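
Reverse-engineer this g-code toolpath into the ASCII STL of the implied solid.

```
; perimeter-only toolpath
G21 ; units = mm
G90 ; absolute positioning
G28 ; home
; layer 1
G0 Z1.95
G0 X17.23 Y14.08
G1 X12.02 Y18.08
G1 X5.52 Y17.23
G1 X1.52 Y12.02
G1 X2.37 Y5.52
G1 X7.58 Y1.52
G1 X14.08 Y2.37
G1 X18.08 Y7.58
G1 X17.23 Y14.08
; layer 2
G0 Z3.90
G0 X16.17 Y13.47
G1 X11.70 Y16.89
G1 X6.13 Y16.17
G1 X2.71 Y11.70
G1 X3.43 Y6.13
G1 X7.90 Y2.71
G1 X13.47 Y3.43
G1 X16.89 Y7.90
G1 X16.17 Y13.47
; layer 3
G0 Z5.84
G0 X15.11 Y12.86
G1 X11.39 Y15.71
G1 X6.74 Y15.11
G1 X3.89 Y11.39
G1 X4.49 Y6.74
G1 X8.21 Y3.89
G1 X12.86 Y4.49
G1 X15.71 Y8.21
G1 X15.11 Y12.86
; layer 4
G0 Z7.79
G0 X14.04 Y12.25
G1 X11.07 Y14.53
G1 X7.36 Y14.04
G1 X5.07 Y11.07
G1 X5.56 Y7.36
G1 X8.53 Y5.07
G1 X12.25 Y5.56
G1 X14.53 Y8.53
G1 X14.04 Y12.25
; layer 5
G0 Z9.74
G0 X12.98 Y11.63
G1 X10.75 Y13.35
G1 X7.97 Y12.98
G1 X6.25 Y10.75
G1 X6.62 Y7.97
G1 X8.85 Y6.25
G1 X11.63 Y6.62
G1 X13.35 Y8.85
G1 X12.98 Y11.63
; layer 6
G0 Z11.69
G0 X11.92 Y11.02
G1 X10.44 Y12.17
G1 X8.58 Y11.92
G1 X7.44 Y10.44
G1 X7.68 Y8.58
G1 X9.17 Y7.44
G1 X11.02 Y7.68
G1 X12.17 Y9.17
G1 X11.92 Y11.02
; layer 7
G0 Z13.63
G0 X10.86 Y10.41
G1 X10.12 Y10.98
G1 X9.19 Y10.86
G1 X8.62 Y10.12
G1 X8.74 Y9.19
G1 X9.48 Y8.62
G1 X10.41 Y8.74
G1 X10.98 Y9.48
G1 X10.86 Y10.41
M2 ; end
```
solid part
  facet normal 0.0000 0.0000 -1.0000
    outer loop
      vertex 4.91 18.29 0.00
      vertex 12.34 19.26 0.00
      vertex 18.29 14.69 0.00
    endloop
  endfacet
  facet normal 0.0000 0.0000 -1.0000
    outer loop
      vertex 0.34 12.34 0.00
      vertex 4.91 18.29 0.00
      vertex 18.29 14.69 0.00
    endloop
  endfacet
  facet normal 0.0000 0.0000 -1.0000
    outer loop
      vertex 1.31 4.91 0.00
      vertex 0.34 12.34 0.00
      vertex 18.29 14.69 0.00
    endloop
  endfacet
  facet normal 0.0000 0.0000 -1.0000
    outer loop
      vertex 7.26 0.34 0.00
      vertex 1.31 4.91 0.00
      vertex 18.29 14.69 0.00
    endloop
  endfacet
  facet normal 0.0000 0.0000 -1.0000
    outer loop
      vertex 14.69 1.31 0.00
      vertex 7.26 0.34 0.00
      vertex 18.29 14.69 0.00
    endloop
  endfacet
  facet normal 0.0000 0.0000 -1.0000
    outer loop
      vertex 19.26 7.26 0.00
      vertex 14.69 1.31 0.00
      vertex 18.29 14.69 0.00
    endloop
  endfacet
  facet normal 0.5267 0.6858 0.5023
    outer loop
      vertex 18.29 14.69 0.00
      vertex 12.34 19.26 0.00
      vertex 9.80 9.80 15.58
    endloop
  endfacet
  facet normal -0.1119 0.8574 0.5023
    outer loop
      vertex 12.34 19.26 0.00
      vertex 4.91 18.29 0.00
      vertex 9.80 9.80 15.58
    endloop
  endfacet
  facet normal -0.6858 0.5267 0.5023
    outer loop
      vertex 4.91 18.29 0.00
      vertex 0.34 12.34 0.00
      vertex 9.80 9.80 15.58
    endloop
  endfacet
  facet normal -0.8574 -0.1119 0.5023
    outer loop
      vertex 0.34 12.34 0.00
      vertex 1.31 4.91 0.00
      vertex 9.80 9.80 15.58
    endloop
  endfacet
  facet normal -0.5267 -0.6858 0.5023
    outer loop
      vertex 1.31 4.91 0.00
      vertex 7.26 0.34 0.00
      vertex 9.80 9.80 15.58
    endloop
  endfacet
  facet normal 0.1119 -0.8574 0.5023
    outer loop
      vertex 7.26 0.34 0.00
      vertex 14.69 1.31 0.00
      vertex 9.80 9.80 15.58
    endloop
  endfacet
  facet normal 0.6858 -0.5267 0.5023
    outer loop
      vertex 14.69 1.31 0.00
      vertex 19.26 7.26 0.00
      vertex 9.80 9.80 15.58
    endloop
  endfacet
  facet normal 0.8574 0.1119 0.5023
    outer loop
      vertex 19.26 7.26 0.00
      vertex 18.29 14.69 0.00
      vertex 9.80 9.80 15.58
    endloop
  endfacet
endsolid part

The G0 Z moves step by Δz≈1.95 mm. The G1 loops shrink linearly with z, so the solid tapers from its base footprint up to z≈15.6. Closing with a flat bottom cap and the tapered top and triangulating gives 14 facets — a regular 8-sided pyramid, base circumscribed radius ≈ 9.8 mm, apex at z ≈ 15.6 mm.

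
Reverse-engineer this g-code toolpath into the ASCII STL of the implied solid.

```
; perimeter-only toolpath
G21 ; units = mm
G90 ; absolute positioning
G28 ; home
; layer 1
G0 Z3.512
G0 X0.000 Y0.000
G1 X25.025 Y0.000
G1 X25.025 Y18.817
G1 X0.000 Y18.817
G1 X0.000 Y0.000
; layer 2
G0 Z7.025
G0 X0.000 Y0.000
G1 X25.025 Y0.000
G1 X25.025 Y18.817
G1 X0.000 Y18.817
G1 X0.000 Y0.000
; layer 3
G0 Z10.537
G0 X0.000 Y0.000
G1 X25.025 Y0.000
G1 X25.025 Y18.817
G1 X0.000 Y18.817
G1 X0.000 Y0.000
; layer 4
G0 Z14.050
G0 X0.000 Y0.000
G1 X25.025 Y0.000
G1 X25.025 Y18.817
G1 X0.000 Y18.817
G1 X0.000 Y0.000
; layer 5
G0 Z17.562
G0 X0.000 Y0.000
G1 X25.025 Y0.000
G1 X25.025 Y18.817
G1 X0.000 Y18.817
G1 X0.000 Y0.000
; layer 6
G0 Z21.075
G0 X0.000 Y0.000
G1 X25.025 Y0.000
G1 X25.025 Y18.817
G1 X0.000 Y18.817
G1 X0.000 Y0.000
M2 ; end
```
solid part
  facet normal 0.0000 0.0000 -1.0000
    outer loop
      vertex 25.025 18.817 0.000
      vertex 25.025 0.000 0.000
      vertex 0.000 0.000 0.000
    endloop
  endfacet
  facet normal 0.0000 0.0000 -1.0000
    outer loop
      vertex 0.000 18.817 0.000
      vertex 25.025 18.817 0.000
      vertex 0.000 0.000 0.000
    endloop
  endfacet
  facet normal 0.0000 0.0000 1.0000
    outer loop
      vertex 0.000 0.000 21.075
      vertex 25.025 0.000 21.075
      vertex 25.025 18.817 21.075
    endloop
  endfacet
  facet normal 0.0000 0.0000 1.0000
    outer loop
      vertex 0.000 0.000 21.075
      vertex 25.025 18.817 21.075
      vertex 0.000 18.817 21.075
    endloop
  endfacet
  facet normal 0.0000 -1.0000 0.0000
    outer loop
      vertex 0.000 0.000 0.000
      vertex 25.025 0.000 0.000
      vertex 25.025 0.000 21.075
    endloop
  endfacet
  facet normal 0.0000 -1.0000 0.0000
    outer loop
      vertex 0.000 0.000 0.000
      vertex 25.025 0.000 21.075
      vertex 0.000 0.000 21.075
    endloop
  endfacet
  facet normal 0.0000 1.0000 0.0000
    outer loop
      vertex 25.025 18.817 21.075
      vertex 25.025 18.817 0.000
      vertex 0.000 18.817 0.000
    endloop
  endfacet
  facet normal 0.0000 1.0000 0.0000
    outer loop
      vertex 0.000 18.817 21.075
      vertex 25.025 18.817 21.075
      vertex 0.000 18.817 0.000
    endloop
  endfacet
  facet normal -1.0000 0.0000 0.0000
    outer loop
      vertex 0.000 18.817 21.075
      vertex 0.000 18.817 0.000
      vertex 0.000 0.000 0.000
    endloop
  endfacet
  facet normal -1.0000 0.0000 0.0000
    outer loop
      vertex 0.000 0.000 21.075
      vertex 0.000 18.817 21.075
      vertex 0.000 0.000 0.000
    endloop
  endfacet
  facet normal 1.0000 0.0000 0.0000
    outer loop
      vertex 25.025 0.000 0.000
      vertex 25.025 18.817 0.000
      vertex 25.025 18.817 21.075
    endloop
  endfacet
  facet normal 1.0000 0.0000 0.0000
    outer loop
      vertex 25.025 0.000 0.000
      vertex 25.025 18.817 21.075
      vertex 25.025 0.000 21.075
    endloop
  endfacet
endsolid part

The G0 Z moves step by Δz≈3.512 mm. Every layer's G1 loop is the same polygon, so the solid is a straight extrusion of it from z=0 to z≈21.1. Closing with flat bottom and top caps and triangulating gives 12 facets — a rectangular box, roughly 25 × 18.8 mm footprint and 21.1 mm tall.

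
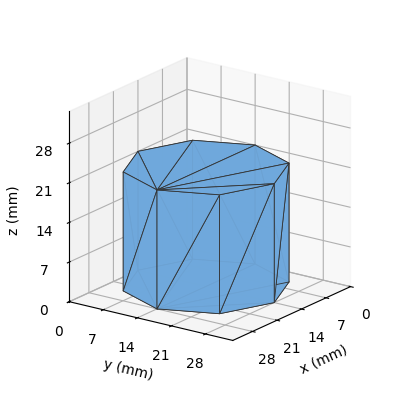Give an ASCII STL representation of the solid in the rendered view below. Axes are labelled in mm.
Reading the render: the shape is a regular 8-sided prism (a cylinder approximated with 8 flat sides), circumscribed radius ≈ 14 mm, height ≈ 21 mm (dimensions read to the nearest mm from the axis ticks). For the STL, each face is triangulated and given an outward normal.

solid part
  facet normal 0.0000 0.0000 -1.0000
    outer loop
      vertex 14.0 28.0 0.0
      vertex 23.9 23.9 0.0
      vertex 28.0 14.0 0.0
    endloop
  endfacet
  facet normal 0.0000 0.0000 -1.0000
    outer loop
      vertex 4.1 23.9 0.0
      vertex 14.0 28.0 0.0
      vertex 28.0 14.0 0.0
    endloop
  endfacet
  facet normal 0.0000 0.0000 -1.0000
    outer loop
      vertex 0.0 14.0 0.0
      vertex 4.1 23.9 0.0
      vertex 28.0 14.0 0.0
    endloop
  endfacet
  facet normal 0.0000 0.0000 -1.0000
    outer loop
      vertex 4.1 4.1 0.0
      vertex 0.0 14.0 0.0
      vertex 28.0 14.0 0.0
    endloop
  endfacet
  facet normal 0.0000 0.0000 -1.0000
    outer loop
      vertex 14.0 0.0 0.0
      vertex 4.1 4.1 0.0
      vertex 28.0 14.0 0.0
    endloop
  endfacet
  facet normal 0.0000 0.0000 -1.0000
    outer loop
      vertex 23.9 4.1 0.0
      vertex 14.0 0.0 0.0
      vertex 28.0 14.0 0.0
    endloop
  endfacet
  facet normal 0.0000 0.0000 1.0000
    outer loop
      vertex 28.0 14.0 21.0
      vertex 23.9 23.9 21.0
      vertex 14.0 28.0 21.0
    endloop
  endfacet
  facet normal 0.0000 0.0000 1.0000
    outer loop
      vertex 28.0 14.0 21.0
      vertex 14.0 28.0 21.0
      vertex 4.1 23.9 21.0
    endloop
  endfacet
  facet normal 0.0000 0.0000 1.0000
    outer loop
      vertex 28.0 14.0 21.0
      vertex 4.1 23.9 21.0
      vertex 0.0 14.0 21.0
    endloop
  endfacet
  facet normal 0.0000 0.0000 1.0000
    outer loop
      vertex 28.0 14.0 21.0
      vertex 0.0 14.0 21.0
      vertex 4.1 4.1 21.0
    endloop
  endfacet
  facet normal 0.0000 0.0000 1.0000
    outer loop
      vertex 28.0 14.0 21.0
      vertex 4.1 4.1 21.0
      vertex 14.0 0.0 21.0
    endloop
  endfacet
  facet normal 0.0000 0.0000 1.0000
    outer loop
      vertex 28.0 14.0 21.0
      vertex 14.0 0.0 21.0
      vertex 23.9 4.1 21.0
    endloop
  endfacet
  facet normal 0.9239 0.3826 0.0000
    outer loop
      vertex 28.0 14.0 0.0
      vertex 23.9 23.9 0.0
      vertex 23.9 23.9 21.0
    endloop
  endfacet
  facet normal 0.9239 0.3826 0.0000
    outer loop
      vertex 28.0 14.0 0.0
      vertex 23.9 23.9 21.0
      vertex 28.0 14.0 21.0
    endloop
  endfacet
  facet normal 0.3826 0.9239 0.0000
    outer loop
      vertex 23.9 23.9 0.0
      vertex 14.0 28.0 0.0
      vertex 14.0 28.0 21.0
    endloop
  endfacet
  facet normal 0.3826 0.9239 0.0000
    outer loop
      vertex 23.9 23.9 0.0
      vertex 14.0 28.0 21.0
      vertex 23.9 23.9 21.0
    endloop
  endfacet
  facet normal -0.3826 0.9239 0.0000
    outer loop
      vertex 14.0 28.0 0.0
      vertex 4.1 23.9 0.0
      vertex 4.1 23.9 21.0
    endloop
  endfacet
  facet normal -0.3826 0.9239 0.0000
    outer loop
      vertex 14.0 28.0 0.0
      vertex 4.1 23.9 21.0
      vertex 14.0 28.0 21.0
    endloop
  endfacet
  facet normal -0.9239 0.3826 0.0000
    outer loop
      vertex 4.1 23.9 0.0
      vertex 0.0 14.0 0.0
      vertex 0.0 14.0 21.0
    endloop
  endfacet
  facet normal -0.9239 0.3826 0.0000
    outer loop
      vertex 4.1 23.9 0.0
      vertex 0.0 14.0 21.0
      vertex 4.1 23.9 21.0
    endloop
  endfacet
  facet normal -0.9239 -0.3826 0.0000
    outer loop
      vertex 0.0 14.0 0.0
      vertex 4.1 4.1 0.0
      vertex 4.1 4.1 21.0
    endloop
  endfacet
  facet normal -0.9239 -0.3826 0.0000
    outer loop
      vertex 0.0 14.0 0.0
      vertex 4.1 4.1 21.0
      vertex 0.0 14.0 21.0
    endloop
  endfacet
  facet normal -0.3826 -0.9239 0.0000
    outer loop
      vertex 4.1 4.1 0.0
      vertex 14.0 0.0 0.0
      vertex 14.0 0.0 21.0
    endloop
  endfacet
  facet normal -0.3826 -0.9239 0.0000
    outer loop
      vertex 4.1 4.1 0.0
      vertex 14.0 0.0 21.0
      vertex 4.1 4.1 21.0
    endloop
  endfacet
  facet normal 0.3826 -0.9239 0.0000
    outer loop
      vertex 14.0 0.0 0.0
      vertex 23.9 4.1 0.0
      vertex 23.9 4.1 21.0
    endloop
  endfacet
  facet normal 0.3826 -0.9239 0.0000
    outer loop
      vertex 14.0 0.0 0.0
      vertex 23.9 4.1 21.0
      vertex 14.0 0.0 21.0
    endloop
  endfacet
  facet normal 0.9239 -0.3826 0.0000
    outer loop
      vertex 23.9 4.1 0.0
      vertex 28.0 14.0 0.0
      vertex 28.0 14.0 21.0
    endloop
  endfacet
  facet normal 0.9239 -0.3826 0.0000
    outer loop
      vertex 23.9 4.1 0.0
      vertex 28.0 14.0 21.0
      vertex 23.9 4.1 21.0
    endloop
  endfacet
endsolid part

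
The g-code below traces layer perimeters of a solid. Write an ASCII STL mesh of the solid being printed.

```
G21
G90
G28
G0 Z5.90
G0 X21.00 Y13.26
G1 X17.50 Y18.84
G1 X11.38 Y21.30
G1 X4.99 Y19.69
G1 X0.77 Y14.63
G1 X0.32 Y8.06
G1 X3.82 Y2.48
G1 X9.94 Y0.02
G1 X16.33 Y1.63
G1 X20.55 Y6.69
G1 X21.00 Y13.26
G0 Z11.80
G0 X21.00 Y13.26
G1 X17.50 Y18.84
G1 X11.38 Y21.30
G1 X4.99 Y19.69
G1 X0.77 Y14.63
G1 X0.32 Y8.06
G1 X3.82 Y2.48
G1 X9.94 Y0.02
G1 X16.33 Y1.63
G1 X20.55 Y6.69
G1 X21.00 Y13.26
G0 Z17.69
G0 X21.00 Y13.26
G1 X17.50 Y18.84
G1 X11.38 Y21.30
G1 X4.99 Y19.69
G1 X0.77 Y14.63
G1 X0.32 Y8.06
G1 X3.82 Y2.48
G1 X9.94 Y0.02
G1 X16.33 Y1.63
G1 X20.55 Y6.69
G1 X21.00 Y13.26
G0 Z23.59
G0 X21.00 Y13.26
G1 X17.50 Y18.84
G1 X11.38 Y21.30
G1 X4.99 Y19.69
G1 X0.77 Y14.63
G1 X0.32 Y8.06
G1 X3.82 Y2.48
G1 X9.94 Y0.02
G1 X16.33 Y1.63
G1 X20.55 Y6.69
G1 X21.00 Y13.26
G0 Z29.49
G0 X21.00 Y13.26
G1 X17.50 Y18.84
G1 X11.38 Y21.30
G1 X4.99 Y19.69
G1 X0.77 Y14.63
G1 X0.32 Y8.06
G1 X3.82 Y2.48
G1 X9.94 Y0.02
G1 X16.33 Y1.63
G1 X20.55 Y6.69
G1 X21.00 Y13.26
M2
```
solid part
  facet normal 0.0000 0.0000 -1.0000
    outer loop
      vertex 11.38 21.30 0.00
      vertex 17.50 18.84 0.00
      vertex 21.00 13.26 0.00
    endloop
  endfacet
  facet normal 0.0000 0.0000 -1.0000
    outer loop
      vertex 4.99 19.69 0.00
      vertex 11.38 21.30 0.00
      vertex 21.00 13.26 0.00
    endloop
  endfacet
  facet normal 0.0000 0.0000 -1.0000
    outer loop
      vertex 0.77 14.63 0.00
      vertex 4.99 19.69 0.00
      vertex 21.00 13.26 0.00
    endloop
  endfacet
  facet normal 0.0000 0.0000 -1.0000
    outer loop
      vertex 0.32 8.06 0.00
      vertex 0.77 14.63 0.00
      vertex 21.00 13.26 0.00
    endloop
  endfacet
  facet normal 0.0000 0.0000 -1.0000
    outer loop
      vertex 3.82 2.48 0.00
      vertex 0.32 8.06 0.00
      vertex 21.00 13.26 0.00
    endloop
  endfacet
  facet normal 0.0000 0.0000 -1.0000
    outer loop
      vertex 9.94 0.02 0.00
      vertex 3.82 2.48 0.00
      vertex 21.00 13.26 0.00
    endloop
  endfacet
  facet normal 0.0000 0.0000 -1.0000
    outer loop
      vertex 16.33 1.63 0.00
      vertex 9.94 0.02 0.00
      vertex 21.00 13.26 0.00
    endloop
  endfacet
  facet normal 0.0000 0.0000 -1.0000
    outer loop
      vertex 20.55 6.69 0.00
      vertex 16.33 1.63 0.00
      vertex 21.00 13.26 0.00
    endloop
  endfacet
  facet normal 0.0000 0.0000 1.0000
    outer loop
      vertex 21.00 13.26 29.49
      vertex 17.50 18.84 29.49
      vertex 11.38 21.30 29.49
    endloop
  endfacet
  facet normal 0.0000 0.0000 1.0000
    outer loop
      vertex 21.00 13.26 29.49
      vertex 11.38 21.30 29.49
      vertex 4.99 19.69 29.49
    endloop
  endfacet
  facet normal 0.0000 0.0000 1.0000
    outer loop
      vertex 21.00 13.26 29.49
      vertex 4.99 19.69 29.49
      vertex 0.77 14.63 29.49
    endloop
  endfacet
  facet normal 0.0000 0.0000 1.0000
    outer loop
      vertex 21.00 13.26 29.49
      vertex 0.77 14.63 29.49
      vertex 0.32 8.06 29.49
    endloop
  endfacet
  facet normal 0.0000 0.0000 1.0000
    outer loop
      vertex 21.00 13.26 29.49
      vertex 0.32 8.06 29.49
      vertex 3.82 2.48 29.49
    endloop
  endfacet
  facet normal 0.0000 0.0000 1.0000
    outer loop
      vertex 21.00 13.26 29.49
      vertex 3.82 2.48 29.49
      vertex 9.94 0.02 29.49
    endloop
  endfacet
  facet normal 0.0000 0.0000 1.0000
    outer loop
      vertex 21.00 13.26 29.49
      vertex 9.94 0.02 29.49
      vertex 16.33 1.63 29.49
    endloop
  endfacet
  facet normal 0.0000 0.0000 1.0000
    outer loop
      vertex 21.00 13.26 29.49
      vertex 16.33 1.63 29.49
      vertex 20.55 6.69 29.49
    endloop
  endfacet
  facet normal 0.8471 0.5314 0.0000
    outer loop
      vertex 21.00 13.26 0.00
      vertex 17.50 18.84 0.00
      vertex 17.50 18.84 29.49
    endloop
  endfacet
  facet normal 0.8471 0.5314 0.0000
    outer loop
      vertex 21.00 13.26 0.00
      vertex 17.50 18.84 29.49
      vertex 21.00 13.26 29.49
    endloop
  endfacet
  facet normal 0.3730 0.9278 0.0000
    outer loop
      vertex 17.50 18.84 0.00
      vertex 11.38 21.30 0.00
      vertex 11.38 21.30 29.49
    endloop
  endfacet
  facet normal 0.3730 0.9278 0.0000
    outer loop
      vertex 17.50 18.84 0.00
      vertex 11.38 21.30 29.49
      vertex 17.50 18.84 29.49
    endloop
  endfacet
  facet normal -0.2443 0.9697 0.0000
    outer loop
      vertex 11.38 21.30 0.00
      vertex 4.99 19.69 0.00
      vertex 4.99 19.69 29.49
    endloop
  endfacet
  facet normal -0.2443 0.9697 0.0000
    outer loop
      vertex 11.38 21.30 0.00
      vertex 4.99 19.69 29.49
      vertex 11.38 21.30 29.49
    endloop
  endfacet
  facet normal -0.7680 0.6405 0.0000
    outer loop
      vertex 4.99 19.69 0.00
      vertex 0.77 14.63 0.00
      vertex 0.77 14.63 29.49
    endloop
  endfacet
  facet normal -0.7680 0.6405 0.0000
    outer loop
      vertex 4.99 19.69 0.00
      vertex 0.77 14.63 29.49
      vertex 4.99 19.69 29.49
    endloop
  endfacet
  facet normal -0.9977 0.0683 0.0000
    outer loop
      vertex 0.77 14.63 0.00
      vertex 0.32 8.06 0.00
      vertex 0.32 8.06 29.49
    endloop
  endfacet
  facet normal -0.9977 0.0683 0.0000
    outer loop
      vertex 0.77 14.63 0.00
      vertex 0.32 8.06 29.49
      vertex 0.77 14.63 29.49
    endloop
  endfacet
  facet normal -0.8471 -0.5314 0.0000
    outer loop
      vertex 0.32 8.06 0.00
      vertex 3.82 2.48 0.00
      vertex 3.82 2.48 29.49
    endloop
  endfacet
  facet normal -0.8471 -0.5314 0.0000
    outer loop
      vertex 0.32 8.06 0.00
      vertex 3.82 2.48 29.49
      vertex 0.32 8.06 29.49
    endloop
  endfacet
  facet normal -0.3730 -0.9278 0.0000
    outer loop
      vertex 3.82 2.48 0.00
      vertex 9.94 0.02 0.00
      vertex 9.94 0.02 29.49
    endloop
  endfacet
  facet normal -0.3730 -0.9278 0.0000
    outer loop
      vertex 3.82 2.48 0.00
      vertex 9.94 0.02 29.49
      vertex 3.82 2.48 29.49
    endloop
  endfacet
  facet normal 0.2443 -0.9697 0.0000
    outer loop
      vertex 9.94 0.02 0.00
      vertex 16.33 1.63 0.00
      vertex 16.33 1.63 29.49
    endloop
  endfacet
  facet normal 0.2443 -0.9697 0.0000
    outer loop
      vertex 9.94 0.02 0.00
      vertex 16.33 1.63 29.49
      vertex 9.94 0.02 29.49
    endloop
  endfacet
  facet normal 0.7680 -0.6405 0.0000
    outer loop
      vertex 16.33 1.63 0.00
      vertex 20.55 6.69 0.00
      vertex 20.55 6.69 29.49
    endloop
  endfacet
  facet normal 0.7680 -0.6405 0.0000
    outer loop
      vertex 16.33 1.63 0.00
      vertex 20.55 6.69 29.49
      vertex 16.33 1.63 29.49
    endloop
  endfacet
  facet normal 0.9977 -0.0683 0.0000
    outer loop
      vertex 20.55 6.69 0.00
      vertex 21.00 13.26 0.00
      vertex 21.00 13.26 29.49
    endloop
  endfacet
  facet normal 0.9977 -0.0683 0.0000
    outer loop
      vertex 20.55 6.69 0.00
      vertex 21.00 13.26 29.49
      vertex 20.55 6.69 29.49
    endloop
  endfacet
endsolid part

The G0 Z moves step by Δz≈5.90 mm. Every layer's G1 loop is the same polygon, so the solid is a straight extrusion of it from z=0 to z≈29.5. Closing with flat bottom and top caps and triangulating gives 36 facets — a regular 10-sided prism (a cylinder approximated with 10 flat sides), circumscribed radius ≈ 10.7 mm, height ≈ 29.5 mm.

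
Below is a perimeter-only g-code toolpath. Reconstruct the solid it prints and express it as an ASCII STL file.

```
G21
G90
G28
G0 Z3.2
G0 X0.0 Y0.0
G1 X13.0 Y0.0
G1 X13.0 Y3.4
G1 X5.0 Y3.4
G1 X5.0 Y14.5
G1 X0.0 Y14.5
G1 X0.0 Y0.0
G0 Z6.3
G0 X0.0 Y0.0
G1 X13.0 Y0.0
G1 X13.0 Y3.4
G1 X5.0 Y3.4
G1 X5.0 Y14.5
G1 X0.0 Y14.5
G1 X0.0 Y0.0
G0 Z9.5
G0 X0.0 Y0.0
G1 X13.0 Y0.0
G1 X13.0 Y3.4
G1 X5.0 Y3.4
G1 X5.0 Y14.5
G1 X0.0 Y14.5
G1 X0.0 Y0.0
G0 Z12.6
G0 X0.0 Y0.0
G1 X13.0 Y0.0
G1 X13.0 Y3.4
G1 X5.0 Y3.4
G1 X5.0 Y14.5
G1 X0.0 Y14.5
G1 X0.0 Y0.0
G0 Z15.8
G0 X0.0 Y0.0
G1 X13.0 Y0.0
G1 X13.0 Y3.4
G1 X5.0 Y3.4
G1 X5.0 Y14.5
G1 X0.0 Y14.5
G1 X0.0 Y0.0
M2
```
solid part
  facet normal 0.0000 0.0000 -1.0000
    outer loop
      vertex 13.0 3.4 0.0
      vertex 13.0 0.0 0.0
      vertex 0.0 0.0 0.0
    endloop
  endfacet
  facet normal 0.0000 0.0000 -1.0000
    outer loop
      vertex 5.0 3.4 0.0
      vertex 13.0 3.4 0.0
      vertex 0.0 0.0 0.0
    endloop
  endfacet
  facet normal 0.0000 0.0000 -1.0000
    outer loop
      vertex 5.0 14.5 0.0
      vertex 5.0 3.4 0.0
      vertex 0.0 0.0 0.0
    endloop
  endfacet
  facet normal 0.0000 0.0000 -1.0000
    outer loop
      vertex 0.0 14.5 0.0
      vertex 5.0 14.5 0.0
      vertex 0.0 0.0 0.0
    endloop
  endfacet
  facet normal 0.0000 0.0000 1.0000
    outer loop
      vertex 0.0 0.0 15.8
      vertex 13.0 0.0 15.8
      vertex 13.0 3.4 15.8
    endloop
  endfacet
  facet normal 0.0000 0.0000 1.0000
    outer loop
      vertex 0.0 0.0 15.8
      vertex 13.0 3.4 15.8
      vertex 5.0 3.4 15.8
    endloop
  endfacet
  facet normal 0.0000 0.0000 1.0000
    outer loop
      vertex 0.0 0.0 15.8
      vertex 5.0 3.4 15.8
      vertex 5.0 14.5 15.8
    endloop
  endfacet
  facet normal 0.0000 0.0000 1.0000
    outer loop
      vertex 0.0 0.0 15.8
      vertex 5.0 14.5 15.8
      vertex 0.0 14.5 15.8
    endloop
  endfacet
  facet normal 0.0000 -1.0000 0.0000
    outer loop
      vertex 0.0 0.0 0.0
      vertex 13.0 0.0 0.0
      vertex 13.0 0.0 15.8
    endloop
  endfacet
  facet normal 0.0000 -1.0000 0.0000
    outer loop
      vertex 0.0 0.0 0.0
      vertex 13.0 0.0 15.8
      vertex 0.0 0.0 15.8
    endloop
  endfacet
  facet normal 1.0000 0.0000 0.0000
    outer loop
      vertex 13.0 0.0 0.0
      vertex 13.0 3.4 0.0
      vertex 13.0 3.4 15.8
    endloop
  endfacet
  facet normal 1.0000 0.0000 0.0000
    outer loop
      vertex 13.0 0.0 0.0
      vertex 13.0 3.4 15.8
      vertex 13.0 0.0 15.8
    endloop
  endfacet
  facet normal 0.0000 1.0000 0.0000
    outer loop
      vertex 13.0 3.4 0.0
      vertex 5.0 3.4 0.0
      vertex 5.0 3.4 15.8
    endloop
  endfacet
  facet normal 0.0000 1.0000 0.0000
    outer loop
      vertex 13.0 3.4 0.0
      vertex 5.0 3.4 15.8
      vertex 13.0 3.4 15.8
    endloop
  endfacet
  facet normal 1.0000 0.0000 0.0000
    outer loop
      vertex 5.0 3.4 0.0
      vertex 5.0 14.5 0.0
      vertex 5.0 14.5 15.8
    endloop
  endfacet
  facet normal 1.0000 0.0000 0.0000
    outer loop
      vertex 5.0 3.4 0.0
      vertex 5.0 14.5 15.8
      vertex 5.0 3.4 15.8
    endloop
  endfacet
  facet normal 0.0000 1.0000 0.0000
    outer loop
      vertex 5.0 14.5 0.0
      vertex 0.0 14.5 0.0
      vertex 0.0 14.5 15.8
    endloop
  endfacet
  facet normal 0.0000 1.0000 0.0000
    outer loop
      vertex 5.0 14.5 0.0
      vertex 0.0 14.5 15.8
      vertex 5.0 14.5 15.8
    endloop
  endfacet
  facet normal -1.0000 0.0000 0.0000
    outer loop
      vertex 0.0 14.5 0.0
      vertex 0.0 0.0 0.0
      vertex 0.0 0.0 15.8
    endloop
  endfacet
  facet normal -1.0000 0.0000 0.0000
    outer loop
      vertex 0.0 14.5 0.0
      vertex 0.0 0.0 15.8
      vertex 0.0 14.5 15.8
    endloop
  endfacet
endsolid part

The G0 Z moves step by Δz≈3.2 mm. Every layer's G1 loop is the same polygon, so the solid is a straight extrusion of it from z=0 to z≈15.8. Closing with flat bottom and top caps and triangulating gives 20 facets — an L-shaped prism: outer 13 × 14.5 mm, arm thicknesses ≈ 3.4 mm (horizontal) and 5 mm (vertical), extruded 15.8 mm in z.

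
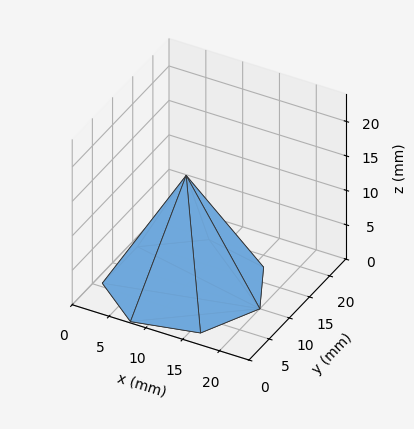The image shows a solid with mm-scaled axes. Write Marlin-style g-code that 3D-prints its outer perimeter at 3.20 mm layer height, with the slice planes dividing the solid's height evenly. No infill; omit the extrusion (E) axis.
Reading the render: the shape is a regular 7-sided pyramid, base circumscribed radius ≈ 10 mm, apex at z ≈ 16 mm (dimensions read to the nearest mm from the axis ticks). For the g-code, the solid's height is divided into equal slices at the stated Δz and each level perimeter traced with G1 moves after a G0 lift.

; perimeter-only toolpath
G21 ; units = mm
G90 ; absolute positioning
G28 ; home
; layer 1
G0 Z3.20
G0 X18.00 Y10.00
G1 X14.98 Y16.26
G1 X8.22 Y17.80
G1 X2.79 Y13.47
G1 X2.79 Y6.53
G1 X8.22 Y2.20
G1 X14.98 Y3.74
G1 X18.00 Y10.00
; layer 2
G0 Z6.40
G0 X16.00 Y10.00
G1 X13.74 Y14.69
G1 X8.66 Y15.85
G1 X4.59 Y12.60
G1 X4.59 Y7.40
G1 X8.66 Y4.15
G1 X13.74 Y5.31
G1 X16.00 Y10.00
; layer 3
G0 Z9.60
G0 X14.00 Y10.00
G1 X12.49 Y13.13
G1 X9.11 Y13.90
G1 X6.40 Y11.74
G1 X6.40 Y8.26
G1 X9.11 Y6.10
G1 X12.49 Y6.87
G1 X14.00 Y10.00
; layer 4
G0 Z12.80
G0 X12.00 Y10.00
G1 X11.25 Y11.56
G1 X9.55 Y11.95
G1 X8.20 Y10.87
G1 X8.20 Y9.13
G1 X9.55 Y8.05
G1 X11.25 Y8.44
G1 X12.00 Y10.00
M2 ; end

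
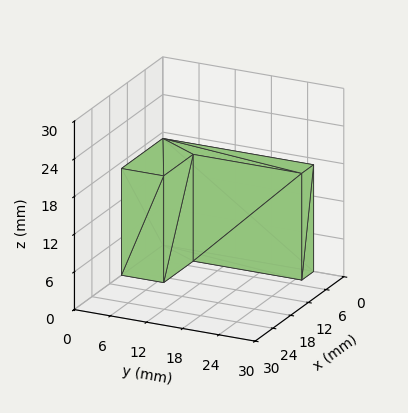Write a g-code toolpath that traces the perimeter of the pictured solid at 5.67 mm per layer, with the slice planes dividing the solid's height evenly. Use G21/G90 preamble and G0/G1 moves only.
Reading the render: the shape is an L-shaped prism: outer 14 × 25 mm, arm thicknesses ≈ 7 mm (horizontal) and 4 mm (vertical), extruded 17 mm in z (dimensions read to the nearest mm from the axis ticks). For the g-code, the solid's height is divided into equal slices at the stated Δz and each level perimeter traced with G1 moves after a G0 lift.

; perimeter-only toolpath
G21 ; units = mm
G90 ; absolute positioning
G28 ; home
; layer 1
G0 Z5.67
G0 X0.00 Y0.00
G1 X14.00 Y0.00
G1 X14.00 Y7.00
G1 X4.00 Y7.00
G1 X4.00 Y25.00
G1 X0.00 Y25.00
G1 X0.00 Y0.00
; layer 2
G0 Z11.33
G0 X0.00 Y0.00
G1 X14.00 Y0.00
G1 X14.00 Y7.00
G1 X4.00 Y7.00
G1 X4.00 Y25.00
G1 X0.00 Y25.00
G1 X0.00 Y0.00
; layer 3
G0 Z17.00
G0 X0.00 Y0.00
G1 X14.00 Y0.00
G1 X14.00 Y7.00
G1 X4.00 Y7.00
G1 X4.00 Y25.00
G1 X0.00 Y25.00
G1 X0.00 Y0.00
M2 ; end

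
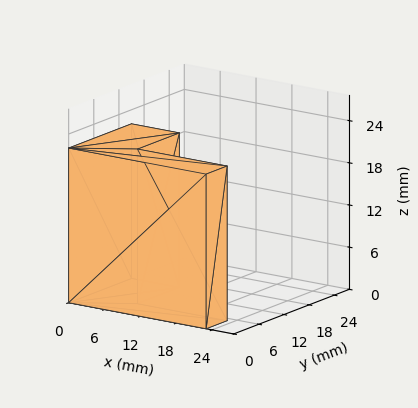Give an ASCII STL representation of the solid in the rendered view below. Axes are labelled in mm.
Reading the render: the shape is an L-shaped prism: outer 23 × 15 mm, arm thicknesses ≈ 5 mm (horizontal) and 8 mm (vertical), extruded 22 mm in z (dimensions read to the nearest mm from the axis ticks). For the STL, each face is triangulated and given an outward normal.

solid part
  facet normal 0.0000 0.0000 -1.0000
    outer loop
      vertex 23.000 5.000 0.000
      vertex 23.000 0.000 0.000
      vertex 0.000 0.000 0.000
    endloop
  endfacet
  facet normal 0.0000 0.0000 -1.0000
    outer loop
      vertex 8.000 5.000 0.000
      vertex 23.000 5.000 0.000
      vertex 0.000 0.000 0.000
    endloop
  endfacet
  facet normal 0.0000 0.0000 -1.0000
    outer loop
      vertex 8.000 15.000 0.000
      vertex 8.000 5.000 0.000
      vertex 0.000 0.000 0.000
    endloop
  endfacet
  facet normal 0.0000 0.0000 -1.0000
    outer loop
      vertex 0.000 15.000 0.000
      vertex 8.000 15.000 0.000
      vertex 0.000 0.000 0.000
    endloop
  endfacet
  facet normal 0.0000 0.0000 1.0000
    outer loop
      vertex 0.000 0.000 22.000
      vertex 23.000 0.000 22.000
      vertex 23.000 5.000 22.000
    endloop
  endfacet
  facet normal 0.0000 0.0000 1.0000
    outer loop
      vertex 0.000 0.000 22.000
      vertex 23.000 5.000 22.000
      vertex 8.000 5.000 22.000
    endloop
  endfacet
  facet normal 0.0000 0.0000 1.0000
    outer loop
      vertex 0.000 0.000 22.000
      vertex 8.000 5.000 22.000
      vertex 8.000 15.000 22.000
    endloop
  endfacet
  facet normal 0.0000 0.0000 1.0000
    outer loop
      vertex 0.000 0.000 22.000
      vertex 8.000 15.000 22.000
      vertex 0.000 15.000 22.000
    endloop
  endfacet
  facet normal 0.0000 -1.0000 0.0000
    outer loop
      vertex 0.000 0.000 0.000
      vertex 23.000 0.000 0.000
      vertex 23.000 0.000 22.000
    endloop
  endfacet
  facet normal 0.0000 -1.0000 0.0000
    outer loop
      vertex 0.000 0.000 0.000
      vertex 23.000 0.000 22.000
      vertex 0.000 0.000 22.000
    endloop
  endfacet
  facet normal 1.0000 0.0000 0.0000
    outer loop
      vertex 23.000 0.000 0.000
      vertex 23.000 5.000 0.000
      vertex 23.000 5.000 22.000
    endloop
  endfacet
  facet normal 1.0000 0.0000 0.0000
    outer loop
      vertex 23.000 0.000 0.000
      vertex 23.000 5.000 22.000
      vertex 23.000 0.000 22.000
    endloop
  endfacet
  facet normal 0.0000 1.0000 0.0000
    outer loop
      vertex 23.000 5.000 0.000
      vertex 8.000 5.000 0.000
      vertex 8.000 5.000 22.000
    endloop
  endfacet
  facet normal 0.0000 1.0000 0.0000
    outer loop
      vertex 23.000 5.000 0.000
      vertex 8.000 5.000 22.000
      vertex 23.000 5.000 22.000
    endloop
  endfacet
  facet normal 1.0000 0.0000 0.0000
    outer loop
      vertex 8.000 5.000 0.000
      vertex 8.000 15.000 0.000
      vertex 8.000 15.000 22.000
    endloop
  endfacet
  facet normal 1.0000 0.0000 0.0000
    outer loop
      vertex 8.000 5.000 0.000
      vertex 8.000 15.000 22.000
      vertex 8.000 5.000 22.000
    endloop
  endfacet
  facet normal 0.0000 1.0000 0.0000
    outer loop
      vertex 8.000 15.000 0.000
      vertex 0.000 15.000 0.000
      vertex 0.000 15.000 22.000
    endloop
  endfacet
  facet normal 0.0000 1.0000 0.0000
    outer loop
      vertex 8.000 15.000 0.000
      vertex 0.000 15.000 22.000
      vertex 8.000 15.000 22.000
    endloop
  endfacet
  facet normal -1.0000 0.0000 0.0000
    outer loop
      vertex 0.000 15.000 0.000
      vertex 0.000 0.000 0.000
      vertex 0.000 0.000 22.000
    endloop
  endfacet
  facet normal -1.0000 0.0000 0.0000
    outer loop
      vertex 0.000 15.000 0.000
      vertex 0.000 0.000 22.000
      vertex 0.000 15.000 22.000
    endloop
  endfacet
endsolid part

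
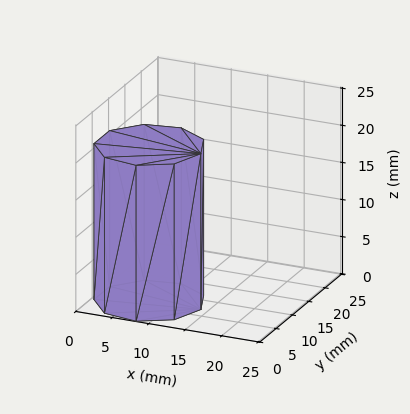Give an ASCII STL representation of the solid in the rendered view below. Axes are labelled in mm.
Reading the render: the shape is a regular 9-sided prism (a cylinder approximated with 9 flat sides), circumscribed radius ≈ 7 mm, height ≈ 21 mm (dimensions read to the nearest mm from the axis ticks). For the STL, each face is triangulated and given an outward normal.

solid part
  facet normal 0.0000 0.0000 -1.0000
    outer loop
      vertex 8.216 13.894 0.000
      vertex 12.362 11.500 0.000
      vertex 14.000 7.000 0.000
    endloop
  endfacet
  facet normal 0.0000 0.0000 -1.0000
    outer loop
      vertex 3.500 13.062 0.000
      vertex 8.216 13.894 0.000
      vertex 14.000 7.000 0.000
    endloop
  endfacet
  facet normal 0.0000 0.0000 -1.0000
    outer loop
      vertex 0.422 9.394 0.000
      vertex 3.500 13.062 0.000
      vertex 14.000 7.000 0.000
    endloop
  endfacet
  facet normal 0.0000 0.0000 -1.0000
    outer loop
      vertex 0.422 4.606 0.000
      vertex 0.422 9.394 0.000
      vertex 14.000 7.000 0.000
    endloop
  endfacet
  facet normal 0.0000 0.0000 -1.0000
    outer loop
      vertex 3.500 0.938 0.000
      vertex 0.422 4.606 0.000
      vertex 14.000 7.000 0.000
    endloop
  endfacet
  facet normal 0.0000 0.0000 -1.0000
    outer loop
      vertex 8.216 0.106 0.000
      vertex 3.500 0.938 0.000
      vertex 14.000 7.000 0.000
    endloop
  endfacet
  facet normal 0.0000 0.0000 -1.0000
    outer loop
      vertex 12.362 2.500 0.000
      vertex 8.216 0.106 0.000
      vertex 14.000 7.000 0.000
    endloop
  endfacet
  facet normal 0.0000 0.0000 1.0000
    outer loop
      vertex 14.000 7.000 21.000
      vertex 12.362 11.500 21.000
      vertex 8.216 13.894 21.000
    endloop
  endfacet
  facet normal 0.0000 0.0000 1.0000
    outer loop
      vertex 14.000 7.000 21.000
      vertex 8.216 13.894 21.000
      vertex 3.500 13.062 21.000
    endloop
  endfacet
  facet normal 0.0000 0.0000 1.0000
    outer loop
      vertex 14.000 7.000 21.000
      vertex 3.500 13.062 21.000
      vertex 0.422 9.394 21.000
    endloop
  endfacet
  facet normal 0.0000 0.0000 1.0000
    outer loop
      vertex 14.000 7.000 21.000
      vertex 0.422 9.394 21.000
      vertex 0.422 4.606 21.000
    endloop
  endfacet
  facet normal 0.0000 0.0000 1.0000
    outer loop
      vertex 14.000 7.000 21.000
      vertex 0.422 4.606 21.000
      vertex 3.500 0.938 21.000
    endloop
  endfacet
  facet normal 0.0000 0.0000 1.0000
    outer loop
      vertex 14.000 7.000 21.000
      vertex 3.500 0.938 21.000
      vertex 8.216 0.106 21.000
    endloop
  endfacet
  facet normal 0.0000 0.0000 1.0000
    outer loop
      vertex 14.000 7.000 21.000
      vertex 8.216 0.106 21.000
      vertex 12.362 2.500 21.000
    endloop
  endfacet
  facet normal 0.9397 0.3420 0.0000
    outer loop
      vertex 14.000 7.000 0.000
      vertex 12.362 11.500 0.000
      vertex 12.362 11.500 21.000
    endloop
  endfacet
  facet normal 0.9397 0.3420 0.0000
    outer loop
      vertex 14.000 7.000 0.000
      vertex 12.362 11.500 21.000
      vertex 14.000 7.000 21.000
    endloop
  endfacet
  facet normal 0.5000 0.8660 0.0000
    outer loop
      vertex 12.362 11.500 0.000
      vertex 8.216 13.894 0.000
      vertex 8.216 13.894 21.000
    endloop
  endfacet
  facet normal 0.5000 0.8660 0.0000
    outer loop
      vertex 12.362 11.500 0.000
      vertex 8.216 13.894 21.000
      vertex 12.362 11.500 21.000
    endloop
  endfacet
  facet normal -0.1737 0.9848 0.0000
    outer loop
      vertex 8.216 13.894 0.000
      vertex 3.500 13.062 0.000
      vertex 3.500 13.062 21.000
    endloop
  endfacet
  facet normal -0.1737 0.9848 0.0000
    outer loop
      vertex 8.216 13.894 0.000
      vertex 3.500 13.062 21.000
      vertex 8.216 13.894 21.000
    endloop
  endfacet
  facet normal -0.7660 0.6428 0.0000
    outer loop
      vertex 3.500 13.062 0.000
      vertex 0.422 9.394 0.000
      vertex 0.422 9.394 21.000
    endloop
  endfacet
  facet normal -0.7660 0.6428 0.0000
    outer loop
      vertex 3.500 13.062 0.000
      vertex 0.422 9.394 21.000
      vertex 3.500 13.062 21.000
    endloop
  endfacet
  facet normal -1.0000 0.0000 0.0000
    outer loop
      vertex 0.422 9.394 0.000
      vertex 0.422 4.606 0.000
      vertex 0.422 4.606 21.000
    endloop
  endfacet
  facet normal -1.0000 0.0000 0.0000
    outer loop
      vertex 0.422 9.394 0.000
      vertex 0.422 4.606 21.000
      vertex 0.422 9.394 21.000
    endloop
  endfacet
  facet normal -0.7660 -0.6428 0.0000
    outer loop
      vertex 0.422 4.606 0.000
      vertex 3.500 0.938 0.000
      vertex 3.500 0.938 21.000
    endloop
  endfacet
  facet normal -0.7660 -0.6428 0.0000
    outer loop
      vertex 0.422 4.606 0.000
      vertex 3.500 0.938 21.000
      vertex 0.422 4.606 21.000
    endloop
  endfacet
  facet normal -0.1737 -0.9848 0.0000
    outer loop
      vertex 3.500 0.938 0.000
      vertex 8.216 0.106 0.000
      vertex 8.216 0.106 21.000
    endloop
  endfacet
  facet normal -0.1737 -0.9848 0.0000
    outer loop
      vertex 3.500 0.938 0.000
      vertex 8.216 0.106 21.000
      vertex 3.500 0.938 21.000
    endloop
  endfacet
  facet normal 0.5000 -0.8660 0.0000
    outer loop
      vertex 8.216 0.106 0.000
      vertex 12.362 2.500 0.000
      vertex 12.362 2.500 21.000
    endloop
  endfacet
  facet normal 0.5000 -0.8660 0.0000
    outer loop
      vertex 8.216 0.106 0.000
      vertex 12.362 2.500 21.000
      vertex 8.216 0.106 21.000
    endloop
  endfacet
  facet normal 0.9397 -0.3420 0.0000
    outer loop
      vertex 12.362 2.500 0.000
      vertex 14.000 7.000 0.000
      vertex 14.000 7.000 21.000
    endloop
  endfacet
  facet normal 0.9397 -0.3420 0.0000
    outer loop
      vertex 12.362 2.500 0.000
      vertex 14.000 7.000 21.000
      vertex 12.362 2.500 21.000
    endloop
  endfacet
endsolid part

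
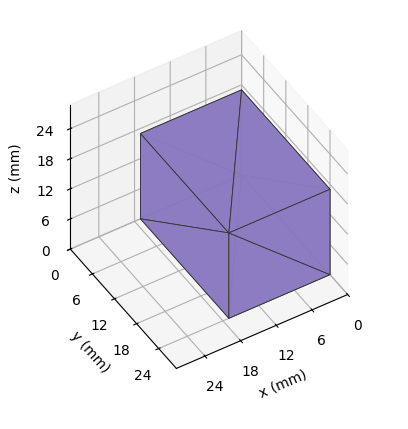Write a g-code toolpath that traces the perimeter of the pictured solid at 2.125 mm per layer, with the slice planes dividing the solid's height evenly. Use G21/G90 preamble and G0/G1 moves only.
Reading the render: the shape is a rectangular box, roughly 17 × 24 mm footprint and 17 mm tall (dimensions read to the nearest mm from the axis ticks). For the g-code, the solid's height is divided into equal slices at the stated Δz and each level perimeter traced with G1 moves after a G0 lift.

; perimeter-only toolpath
G21 ; units = mm
G90 ; absolute positioning
G28 ; home
; layer 1
G0 Z2.125
G0 X0.000 Y0.000
G1 X17.000 Y0.000
G1 X17.000 Y24.000
G1 X0.000 Y24.000
G1 X0.000 Y0.000
; layer 2
G0 Z4.250
G0 X0.000 Y0.000
G1 X17.000 Y0.000
G1 X17.000 Y24.000
G1 X0.000 Y24.000
G1 X0.000 Y0.000
; layer 3
G0 Z6.375
G0 X0.000 Y0.000
G1 X17.000 Y0.000
G1 X17.000 Y24.000
G1 X0.000 Y24.000
G1 X0.000 Y0.000
; layer 4
G0 Z8.500
G0 X0.000 Y0.000
G1 X17.000 Y0.000
G1 X17.000 Y24.000
G1 X0.000 Y24.000
G1 X0.000 Y0.000
; layer 5
G0 Z10.625
G0 X0.000 Y0.000
G1 X17.000 Y0.000
G1 X17.000 Y24.000
G1 X0.000 Y24.000
G1 X0.000 Y0.000
; layer 6
G0 Z12.750
G0 X0.000 Y0.000
G1 X17.000 Y0.000
G1 X17.000 Y24.000
G1 X0.000 Y24.000
G1 X0.000 Y0.000
; layer 7
G0 Z14.875
G0 X0.000 Y0.000
G1 X17.000 Y0.000
G1 X17.000 Y24.000
G1 X0.000 Y24.000
G1 X0.000 Y0.000
; layer 8
G0 Z17.000
G0 X0.000 Y0.000
G1 X17.000 Y0.000
G1 X17.000 Y24.000
G1 X0.000 Y24.000
G1 X0.000 Y0.000
M2 ; end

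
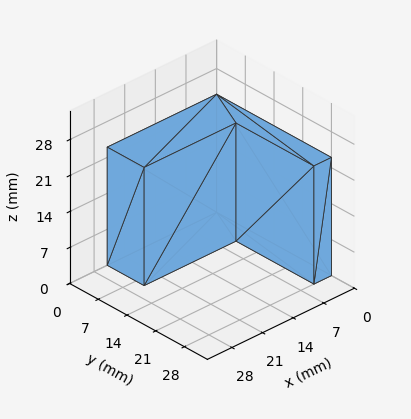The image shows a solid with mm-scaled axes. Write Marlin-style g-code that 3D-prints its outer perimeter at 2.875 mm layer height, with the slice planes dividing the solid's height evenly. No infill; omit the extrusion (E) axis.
Reading the render: the shape is an L-shaped prism: outer 25 × 28 mm, arm thicknesses ≈ 9 mm (horizontal) and 4 mm (vertical), extruded 23 mm in z (dimensions read to the nearest mm from the axis ticks). For the g-code, the solid's height is divided into equal slices at the stated Δz and each level perimeter traced with G1 moves after a G0 lift.

; perimeter-only toolpath
G21 ; units = mm
G90 ; absolute positioning
G28 ; home
; layer 1
G0 Z2.875
G0 X0.000 Y0.000
G1 X25.000 Y0.000
G1 X25.000 Y9.000
G1 X4.000 Y9.000
G1 X4.000 Y28.000
G1 X0.000 Y28.000
G1 X0.000 Y0.000
; layer 2
G0 Z5.750
G0 X0.000 Y0.000
G1 X25.000 Y0.000
G1 X25.000 Y9.000
G1 X4.000 Y9.000
G1 X4.000 Y28.000
G1 X0.000 Y28.000
G1 X0.000 Y0.000
; layer 3
G0 Z8.625
G0 X0.000 Y0.000
G1 X25.000 Y0.000
G1 X25.000 Y9.000
G1 X4.000 Y9.000
G1 X4.000 Y28.000
G1 X0.000 Y28.000
G1 X0.000 Y0.000
; layer 4
G0 Z11.500
G0 X0.000 Y0.000
G1 X25.000 Y0.000
G1 X25.000 Y9.000
G1 X4.000 Y9.000
G1 X4.000 Y28.000
G1 X0.000 Y28.000
G1 X0.000 Y0.000
; layer 5
G0 Z14.375
G0 X0.000 Y0.000
G1 X25.000 Y0.000
G1 X25.000 Y9.000
G1 X4.000 Y9.000
G1 X4.000 Y28.000
G1 X0.000 Y28.000
G1 X0.000 Y0.000
; layer 6
G0 Z17.250
G0 X0.000 Y0.000
G1 X25.000 Y0.000
G1 X25.000 Y9.000
G1 X4.000 Y9.000
G1 X4.000 Y28.000
G1 X0.000 Y28.000
G1 X0.000 Y0.000
; layer 7
G0 Z20.125
G0 X0.000 Y0.000
G1 X25.000 Y0.000
G1 X25.000 Y9.000
G1 X4.000 Y9.000
G1 X4.000 Y28.000
G1 X0.000 Y28.000
G1 X0.000 Y0.000
; layer 8
G0 Z23.000
G0 X0.000 Y0.000
G1 X25.000 Y0.000
G1 X25.000 Y9.000
G1 X4.000 Y9.000
G1 X4.000 Y28.000
G1 X0.000 Y28.000
G1 X0.000 Y0.000
M2 ; end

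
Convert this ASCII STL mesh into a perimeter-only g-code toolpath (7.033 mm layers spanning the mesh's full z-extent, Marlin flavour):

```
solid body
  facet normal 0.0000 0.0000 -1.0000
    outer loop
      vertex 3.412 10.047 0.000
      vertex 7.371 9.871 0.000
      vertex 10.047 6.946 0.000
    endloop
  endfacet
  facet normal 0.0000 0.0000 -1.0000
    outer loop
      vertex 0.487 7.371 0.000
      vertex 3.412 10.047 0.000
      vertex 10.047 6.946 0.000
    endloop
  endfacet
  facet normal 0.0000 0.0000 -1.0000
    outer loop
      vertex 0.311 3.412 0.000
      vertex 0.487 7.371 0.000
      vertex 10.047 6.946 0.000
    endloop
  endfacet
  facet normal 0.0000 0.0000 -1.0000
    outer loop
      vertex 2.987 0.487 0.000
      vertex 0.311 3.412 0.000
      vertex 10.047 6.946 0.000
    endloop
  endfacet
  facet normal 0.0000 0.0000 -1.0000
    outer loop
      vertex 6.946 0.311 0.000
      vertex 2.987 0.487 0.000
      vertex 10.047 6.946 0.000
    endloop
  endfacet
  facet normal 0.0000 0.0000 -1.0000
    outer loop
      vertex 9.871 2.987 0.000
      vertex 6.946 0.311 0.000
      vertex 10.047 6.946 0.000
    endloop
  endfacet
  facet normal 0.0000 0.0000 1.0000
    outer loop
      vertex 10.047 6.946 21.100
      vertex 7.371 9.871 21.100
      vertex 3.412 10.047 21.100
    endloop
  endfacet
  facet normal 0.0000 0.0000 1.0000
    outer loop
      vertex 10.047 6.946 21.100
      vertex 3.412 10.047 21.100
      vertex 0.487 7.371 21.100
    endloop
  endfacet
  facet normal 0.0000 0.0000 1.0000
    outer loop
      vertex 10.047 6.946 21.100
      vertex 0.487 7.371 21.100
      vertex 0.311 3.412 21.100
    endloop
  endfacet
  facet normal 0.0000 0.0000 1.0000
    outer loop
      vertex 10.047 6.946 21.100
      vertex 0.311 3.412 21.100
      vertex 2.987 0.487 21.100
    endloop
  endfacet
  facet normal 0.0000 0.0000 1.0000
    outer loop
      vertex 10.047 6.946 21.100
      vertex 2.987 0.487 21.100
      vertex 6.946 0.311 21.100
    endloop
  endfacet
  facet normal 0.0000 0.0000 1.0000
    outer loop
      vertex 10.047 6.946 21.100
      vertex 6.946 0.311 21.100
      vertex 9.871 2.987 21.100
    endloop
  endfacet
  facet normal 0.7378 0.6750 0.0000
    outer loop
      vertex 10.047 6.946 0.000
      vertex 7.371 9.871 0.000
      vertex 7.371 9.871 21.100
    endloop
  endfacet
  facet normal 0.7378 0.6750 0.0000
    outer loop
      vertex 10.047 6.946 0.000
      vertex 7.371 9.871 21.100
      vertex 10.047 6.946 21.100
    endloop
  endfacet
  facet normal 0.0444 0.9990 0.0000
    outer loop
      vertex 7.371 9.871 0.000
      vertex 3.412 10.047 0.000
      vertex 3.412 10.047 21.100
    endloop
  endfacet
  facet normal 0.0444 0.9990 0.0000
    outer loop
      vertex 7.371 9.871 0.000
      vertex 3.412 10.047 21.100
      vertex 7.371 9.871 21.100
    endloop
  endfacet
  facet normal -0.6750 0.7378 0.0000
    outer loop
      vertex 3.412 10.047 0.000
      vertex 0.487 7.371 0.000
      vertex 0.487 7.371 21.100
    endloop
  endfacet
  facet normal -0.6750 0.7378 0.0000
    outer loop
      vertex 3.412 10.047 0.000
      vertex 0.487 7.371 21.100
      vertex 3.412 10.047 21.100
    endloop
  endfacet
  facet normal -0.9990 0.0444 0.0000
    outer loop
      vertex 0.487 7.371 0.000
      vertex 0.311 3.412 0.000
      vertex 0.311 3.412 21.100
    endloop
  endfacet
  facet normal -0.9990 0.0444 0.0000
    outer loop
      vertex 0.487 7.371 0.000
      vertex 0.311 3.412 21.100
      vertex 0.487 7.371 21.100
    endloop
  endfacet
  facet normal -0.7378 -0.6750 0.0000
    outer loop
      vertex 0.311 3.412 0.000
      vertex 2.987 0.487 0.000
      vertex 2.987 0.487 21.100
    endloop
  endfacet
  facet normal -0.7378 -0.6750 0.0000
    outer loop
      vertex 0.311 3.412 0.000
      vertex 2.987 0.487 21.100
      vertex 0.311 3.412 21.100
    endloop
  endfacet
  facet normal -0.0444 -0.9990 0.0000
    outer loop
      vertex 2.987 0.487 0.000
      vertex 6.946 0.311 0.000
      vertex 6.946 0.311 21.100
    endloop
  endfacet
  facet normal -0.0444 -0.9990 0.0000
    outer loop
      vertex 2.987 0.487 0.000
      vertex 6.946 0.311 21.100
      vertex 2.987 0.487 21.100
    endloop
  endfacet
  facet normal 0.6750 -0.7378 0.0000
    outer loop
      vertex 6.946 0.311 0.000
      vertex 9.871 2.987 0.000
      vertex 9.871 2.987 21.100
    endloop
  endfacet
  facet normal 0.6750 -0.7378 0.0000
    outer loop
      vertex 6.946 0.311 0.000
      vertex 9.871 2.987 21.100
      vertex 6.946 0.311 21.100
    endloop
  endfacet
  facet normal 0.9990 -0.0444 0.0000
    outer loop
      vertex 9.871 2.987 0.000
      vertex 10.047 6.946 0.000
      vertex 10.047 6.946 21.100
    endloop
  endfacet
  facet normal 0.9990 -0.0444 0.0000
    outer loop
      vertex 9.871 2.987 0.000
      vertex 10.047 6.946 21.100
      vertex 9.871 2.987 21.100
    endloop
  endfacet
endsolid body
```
; perimeter-only toolpath
G21 ; units = mm
G90 ; absolute positioning
G28 ; home
; layer 1
G0 Z7.033
G0 X10.047 Y6.946
G1 X7.371 Y9.871
G1 X3.412 Y10.047
G1 X0.487 Y7.371
G1 X0.311 Y3.412
G1 X2.987 Y0.487
G1 X6.946 Y0.311
G1 X9.871 Y2.987
G1 X10.047 Y6.946
; layer 2
G0 Z14.067
G0 X10.047 Y6.946
G1 X7.371 Y9.871
G1 X3.412 Y10.047
G1 X0.487 Y7.371
G1 X0.311 Y3.412
G1 X2.987 Y0.487
G1 X6.946 Y0.311
G1 X9.871 Y2.987
G1 X10.047 Y6.946
; layer 3
G0 Z21.100
G0 X10.047 Y6.946
G1 X7.371 Y9.871
G1 X3.412 Y10.047
G1 X0.487 Y7.371
G1 X0.311 Y3.412
G1 X2.987 Y0.487
G1 X6.946 Y0.311
G1 X9.871 Y2.987
G1 X10.047 Y6.946
M2 ; end

The solid is a regular 8-sided prism (a cylinder approximated with 8 flat sides), circumscribed radius ≈ 5.18 mm, height ≈ 21.1 mm. Slicing at Δz = 7.033 mm — 3 equal slices spanning the solid's height, so layer i sits at z = i·h/3 — gives 3 non-empty perimeters. Each is a 8-segment closed polygon; G0 lifts to the layer z and rapids to the start vertex, then G1 traces the edges.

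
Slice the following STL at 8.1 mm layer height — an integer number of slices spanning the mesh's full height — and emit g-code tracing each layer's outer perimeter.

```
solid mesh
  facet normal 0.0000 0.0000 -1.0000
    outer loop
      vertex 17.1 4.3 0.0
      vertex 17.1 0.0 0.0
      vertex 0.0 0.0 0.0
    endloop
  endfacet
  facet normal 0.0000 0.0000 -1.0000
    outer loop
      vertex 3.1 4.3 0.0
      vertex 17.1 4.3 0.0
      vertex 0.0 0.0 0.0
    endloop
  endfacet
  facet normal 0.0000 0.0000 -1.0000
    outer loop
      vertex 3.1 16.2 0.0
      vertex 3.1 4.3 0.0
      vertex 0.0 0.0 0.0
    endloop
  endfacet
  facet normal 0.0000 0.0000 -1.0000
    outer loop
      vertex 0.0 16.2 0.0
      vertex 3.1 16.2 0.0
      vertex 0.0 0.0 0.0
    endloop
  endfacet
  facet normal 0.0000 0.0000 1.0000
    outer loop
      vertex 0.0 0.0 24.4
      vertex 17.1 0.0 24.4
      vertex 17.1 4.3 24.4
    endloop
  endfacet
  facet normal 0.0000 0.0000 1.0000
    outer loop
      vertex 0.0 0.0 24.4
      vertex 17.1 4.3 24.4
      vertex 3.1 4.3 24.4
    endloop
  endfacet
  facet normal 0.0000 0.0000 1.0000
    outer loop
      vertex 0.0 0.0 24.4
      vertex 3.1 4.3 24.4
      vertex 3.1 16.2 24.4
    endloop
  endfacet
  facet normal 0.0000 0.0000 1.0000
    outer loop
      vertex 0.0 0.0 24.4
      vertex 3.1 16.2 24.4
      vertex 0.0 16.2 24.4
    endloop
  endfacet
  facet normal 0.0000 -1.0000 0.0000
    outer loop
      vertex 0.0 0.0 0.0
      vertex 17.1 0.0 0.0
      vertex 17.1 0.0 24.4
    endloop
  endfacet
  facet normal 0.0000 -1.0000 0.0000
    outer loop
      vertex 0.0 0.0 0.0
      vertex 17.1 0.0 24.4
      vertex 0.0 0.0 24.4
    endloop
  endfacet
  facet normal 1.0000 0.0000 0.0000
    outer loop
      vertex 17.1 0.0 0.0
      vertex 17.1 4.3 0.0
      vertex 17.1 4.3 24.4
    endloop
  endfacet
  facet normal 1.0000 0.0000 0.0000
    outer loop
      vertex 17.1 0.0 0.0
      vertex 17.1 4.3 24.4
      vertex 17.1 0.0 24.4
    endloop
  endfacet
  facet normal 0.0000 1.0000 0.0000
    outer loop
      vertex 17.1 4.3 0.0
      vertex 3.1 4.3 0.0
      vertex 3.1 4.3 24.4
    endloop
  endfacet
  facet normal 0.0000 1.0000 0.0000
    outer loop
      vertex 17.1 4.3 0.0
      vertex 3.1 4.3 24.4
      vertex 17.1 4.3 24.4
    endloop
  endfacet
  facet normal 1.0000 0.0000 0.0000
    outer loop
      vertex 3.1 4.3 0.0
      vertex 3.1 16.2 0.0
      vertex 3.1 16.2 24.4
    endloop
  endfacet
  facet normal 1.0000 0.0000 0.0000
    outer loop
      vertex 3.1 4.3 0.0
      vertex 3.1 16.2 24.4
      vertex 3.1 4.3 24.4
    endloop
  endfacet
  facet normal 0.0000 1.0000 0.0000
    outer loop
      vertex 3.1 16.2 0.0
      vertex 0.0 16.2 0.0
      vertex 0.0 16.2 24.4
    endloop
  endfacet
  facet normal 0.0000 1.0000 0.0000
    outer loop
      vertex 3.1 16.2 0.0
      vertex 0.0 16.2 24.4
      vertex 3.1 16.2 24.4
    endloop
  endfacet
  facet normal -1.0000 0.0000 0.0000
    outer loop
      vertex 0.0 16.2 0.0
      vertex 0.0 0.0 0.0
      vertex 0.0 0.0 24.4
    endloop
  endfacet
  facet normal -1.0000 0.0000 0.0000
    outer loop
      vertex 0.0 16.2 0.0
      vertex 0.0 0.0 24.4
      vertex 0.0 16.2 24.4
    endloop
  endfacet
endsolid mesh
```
; perimeter-only toolpath
G21 ; units = mm
G90 ; absolute positioning
G28 ; home
; layer 1
G0 Z8.1
G0 X0.0 Y0.0
G1 X17.1 Y0.0
G1 X17.1 Y4.3
G1 X3.1 Y4.3
G1 X3.1 Y16.2
G1 X0.0 Y16.2
G1 X0.0 Y0.0
; layer 2
G0 Z16.3
G0 X0.0 Y0.0
G1 X17.1 Y0.0
G1 X17.1 Y4.3
G1 X3.1 Y4.3
G1 X3.1 Y16.2
G1 X0.0 Y16.2
G1 X0.0 Y0.0
; layer 3
G0 Z24.4
G0 X0.0 Y0.0
G1 X17.1 Y0.0
G1 X17.1 Y4.3
G1 X3.1 Y4.3
G1 X3.1 Y16.2
G1 X0.0 Y16.2
G1 X0.0 Y0.0
M2 ; end

The solid is an L-shaped prism: outer 17.1 × 16.2 mm, arm thicknesses ≈ 4.3 mm (horizontal) and 3.1 mm (vertical), extruded 24.4 mm in z. Slicing at Δz = 8.1 mm — 3 equal slices spanning the solid's height, so layer i sits at z = i·h/3 — gives 3 non-empty perimeters. Each is a 6-segment closed polygon; G0 lifts to the layer z and rapids to the start vertex, then G1 traces the edges.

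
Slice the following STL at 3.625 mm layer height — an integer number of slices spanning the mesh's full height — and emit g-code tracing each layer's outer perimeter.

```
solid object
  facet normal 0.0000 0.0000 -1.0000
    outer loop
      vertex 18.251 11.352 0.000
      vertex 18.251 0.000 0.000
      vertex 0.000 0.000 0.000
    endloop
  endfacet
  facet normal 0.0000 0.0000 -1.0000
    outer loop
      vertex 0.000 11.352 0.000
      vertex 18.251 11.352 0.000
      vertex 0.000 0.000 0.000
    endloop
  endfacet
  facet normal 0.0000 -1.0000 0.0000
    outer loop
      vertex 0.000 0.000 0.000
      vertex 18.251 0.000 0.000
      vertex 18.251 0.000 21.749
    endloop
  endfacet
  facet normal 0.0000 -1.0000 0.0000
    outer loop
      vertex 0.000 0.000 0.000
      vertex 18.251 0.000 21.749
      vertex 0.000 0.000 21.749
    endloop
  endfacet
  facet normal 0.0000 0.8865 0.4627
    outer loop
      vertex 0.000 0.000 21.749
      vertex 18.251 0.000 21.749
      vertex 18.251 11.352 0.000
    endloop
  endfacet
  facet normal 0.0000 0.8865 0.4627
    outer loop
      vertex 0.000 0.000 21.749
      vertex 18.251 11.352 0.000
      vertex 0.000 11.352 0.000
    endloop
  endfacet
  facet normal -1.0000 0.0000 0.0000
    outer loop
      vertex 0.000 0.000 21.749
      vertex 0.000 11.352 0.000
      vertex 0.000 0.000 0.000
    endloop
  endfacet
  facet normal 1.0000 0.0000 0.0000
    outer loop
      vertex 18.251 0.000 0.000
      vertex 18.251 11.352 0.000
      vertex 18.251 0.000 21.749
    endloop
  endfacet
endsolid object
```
; perimeter-only toolpath
G21 ; units = mm
G90 ; absolute positioning
G28 ; home
; layer 1
G0 Z3.625
G0 X0.000 Y0.000
G1 X18.251 Y0.000
G1 X18.251 Y9.460
G1 X0.000 Y9.460
G1 X0.000 Y0.000
; layer 2
G0 Z7.250
G0 X0.000 Y0.000
G1 X18.251 Y0.000
G1 X18.251 Y7.568
G1 X0.000 Y7.568
G1 X0.000 Y0.000
; layer 3
G0 Z10.874
G0 X0.000 Y0.000
G1 X18.251 Y0.000
G1 X18.251 Y5.676
G1 X0.000 Y5.676
G1 X0.000 Y0.000
; layer 4
G0 Z14.499
G0 X0.000 Y0.000
G1 X18.251 Y0.000
G1 X18.251 Y3.784
G1 X0.000 Y3.784
G1 X0.000 Y0.000
; layer 5
G0 Z18.124
G0 X0.000 Y0.000
G1 X18.251 Y0.000
G1 X18.251 Y1.892
G1 X0.000 Y1.892
G1 X0.000 Y0.000
M2 ; end

The solid is a wedge (ramp): 18.3 × 11.4 mm base, rising to 21.7 mm along the y=0 edge and sloping linearly to z=0 at y=11.4. Slicing at Δz = 3.625 mm — 6 equal slices spanning the solid's height, so layer i sits at z = i·h/6 — gives 5 non-empty perimeters. Each is a 4-segment closed polygon; G0 lifts to the layer z and rapids to the start vertex, then G1 traces the edges. The cross-section shrinks linearly with z (the slice at the apex is degenerate and omitted).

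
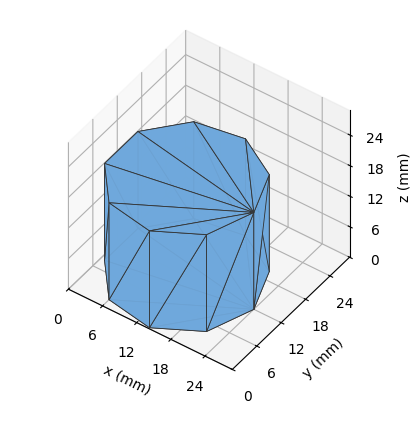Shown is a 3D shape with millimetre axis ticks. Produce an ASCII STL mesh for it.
Reading the render: the shape is a regular 9-sided prism (a cylinder approximated with 9 flat sides), circumscribed radius ≈ 12 mm, height ≈ 19 mm (dimensions read to the nearest mm from the axis ticks). For the STL, each face is triangulated and given an outward normal.

solid part
  facet normal 0.0000 0.0000 -1.0000
    outer loop
      vertex 14.1 23.8 0.0
      vertex 21.2 19.7 0.0
      vertex 24.0 12.0 0.0
    endloop
  endfacet
  facet normal 0.0000 0.0000 -1.0000
    outer loop
      vertex 6.0 22.4 0.0
      vertex 14.1 23.8 0.0
      vertex 24.0 12.0 0.0
    endloop
  endfacet
  facet normal 0.0000 0.0000 -1.0000
    outer loop
      vertex 0.7 16.1 0.0
      vertex 6.0 22.4 0.0
      vertex 24.0 12.0 0.0
    endloop
  endfacet
  facet normal 0.0000 0.0000 -1.0000
    outer loop
      vertex 0.7 7.9 0.0
      vertex 0.7 16.1 0.0
      vertex 24.0 12.0 0.0
    endloop
  endfacet
  facet normal 0.0000 0.0000 -1.0000
    outer loop
      vertex 6.0 1.6 0.0
      vertex 0.7 7.9 0.0
      vertex 24.0 12.0 0.0
    endloop
  endfacet
  facet normal 0.0000 0.0000 -1.0000
    outer loop
      vertex 14.1 0.2 0.0
      vertex 6.0 1.6 0.0
      vertex 24.0 12.0 0.0
    endloop
  endfacet
  facet normal 0.0000 0.0000 -1.0000
    outer loop
      vertex 21.2 4.3 0.0
      vertex 14.1 0.2 0.0
      vertex 24.0 12.0 0.0
    endloop
  endfacet
  facet normal 0.0000 0.0000 1.0000
    outer loop
      vertex 24.0 12.0 19.0
      vertex 21.2 19.7 19.0
      vertex 14.1 23.8 19.0
    endloop
  endfacet
  facet normal 0.0000 0.0000 1.0000
    outer loop
      vertex 24.0 12.0 19.0
      vertex 14.1 23.8 19.0
      vertex 6.0 22.4 19.0
    endloop
  endfacet
  facet normal 0.0000 0.0000 1.0000
    outer loop
      vertex 24.0 12.0 19.0
      vertex 6.0 22.4 19.0
      vertex 0.7 16.1 19.0
    endloop
  endfacet
  facet normal 0.0000 0.0000 1.0000
    outer loop
      vertex 24.0 12.0 19.0
      vertex 0.7 16.1 19.0
      vertex 0.7 7.9 19.0
    endloop
  endfacet
  facet normal 0.0000 0.0000 1.0000
    outer loop
      vertex 24.0 12.0 19.0
      vertex 0.7 7.9 19.0
      vertex 6.0 1.6 19.0
    endloop
  endfacet
  facet normal 0.0000 0.0000 1.0000
    outer loop
      vertex 24.0 12.0 19.0
      vertex 6.0 1.6 19.0
      vertex 14.1 0.2 19.0
    endloop
  endfacet
  facet normal 0.0000 0.0000 1.0000
    outer loop
      vertex 24.0 12.0 19.0
      vertex 14.1 0.2 19.0
      vertex 21.2 4.3 19.0
    endloop
  endfacet
  facet normal 0.9398 0.3417 0.0000
    outer loop
      vertex 24.0 12.0 0.0
      vertex 21.2 19.7 0.0
      vertex 21.2 19.7 19.0
    endloop
  endfacet
  facet normal 0.9398 0.3417 0.0000
    outer loop
      vertex 24.0 12.0 0.0
      vertex 21.2 19.7 19.0
      vertex 24.0 12.0 19.0
    endloop
  endfacet
  facet normal 0.5001 0.8660 0.0000
    outer loop
      vertex 21.2 19.7 0.0
      vertex 14.1 23.8 0.0
      vertex 14.1 23.8 19.0
    endloop
  endfacet
  facet normal 0.5001 0.8660 0.0000
    outer loop
      vertex 21.2 19.7 0.0
      vertex 14.1 23.8 19.0
      vertex 21.2 19.7 19.0
    endloop
  endfacet
  facet normal -0.1703 0.9854 0.0000
    outer loop
      vertex 14.1 23.8 0.0
      vertex 6.0 22.4 0.0
      vertex 6.0 22.4 19.0
    endloop
  endfacet
  facet normal -0.1703 0.9854 0.0000
    outer loop
      vertex 14.1 23.8 0.0
      vertex 6.0 22.4 19.0
      vertex 14.1 23.8 19.0
    endloop
  endfacet
  facet normal -0.7652 0.6438 0.0000
    outer loop
      vertex 6.0 22.4 0.0
      vertex 0.7 16.1 0.0
      vertex 0.7 16.1 19.0
    endloop
  endfacet
  facet normal -0.7652 0.6438 0.0000
    outer loop
      vertex 6.0 22.4 0.0
      vertex 0.7 16.1 19.0
      vertex 6.0 22.4 19.0
    endloop
  endfacet
  facet normal -1.0000 0.0000 0.0000
    outer loop
      vertex 0.7 16.1 0.0
      vertex 0.7 7.9 0.0
      vertex 0.7 7.9 19.0
    endloop
  endfacet
  facet normal -1.0000 0.0000 0.0000
    outer loop
      vertex 0.7 16.1 0.0
      vertex 0.7 7.9 19.0
      vertex 0.7 16.1 19.0
    endloop
  endfacet
  facet normal -0.7652 -0.6438 0.0000
    outer loop
      vertex 0.7 7.9 0.0
      vertex 6.0 1.6 0.0
      vertex 6.0 1.6 19.0
    endloop
  endfacet
  facet normal -0.7652 -0.6438 0.0000
    outer loop
      vertex 0.7 7.9 0.0
      vertex 6.0 1.6 19.0
      vertex 0.7 7.9 19.0
    endloop
  endfacet
  facet normal -0.1703 -0.9854 0.0000
    outer loop
      vertex 6.0 1.6 0.0
      vertex 14.1 0.2 0.0
      vertex 14.1 0.2 19.0
    endloop
  endfacet
  facet normal -0.1703 -0.9854 0.0000
    outer loop
      vertex 6.0 1.6 0.0
      vertex 14.1 0.2 19.0
      vertex 6.0 1.6 19.0
    endloop
  endfacet
  facet normal 0.5001 -0.8660 0.0000
    outer loop
      vertex 14.1 0.2 0.0
      vertex 21.2 4.3 0.0
      vertex 21.2 4.3 19.0
    endloop
  endfacet
  facet normal 0.5001 -0.8660 0.0000
    outer loop
      vertex 14.1 0.2 0.0
      vertex 21.2 4.3 19.0
      vertex 14.1 0.2 19.0
    endloop
  endfacet
  facet normal 0.9398 -0.3417 0.0000
    outer loop
      vertex 21.2 4.3 0.0
      vertex 24.0 12.0 0.0
      vertex 24.0 12.0 19.0
    endloop
  endfacet
  facet normal 0.9398 -0.3417 0.0000
    outer loop
      vertex 21.2 4.3 0.0
      vertex 24.0 12.0 19.0
      vertex 21.2 4.3 19.0
    endloop
  endfacet
endsolid part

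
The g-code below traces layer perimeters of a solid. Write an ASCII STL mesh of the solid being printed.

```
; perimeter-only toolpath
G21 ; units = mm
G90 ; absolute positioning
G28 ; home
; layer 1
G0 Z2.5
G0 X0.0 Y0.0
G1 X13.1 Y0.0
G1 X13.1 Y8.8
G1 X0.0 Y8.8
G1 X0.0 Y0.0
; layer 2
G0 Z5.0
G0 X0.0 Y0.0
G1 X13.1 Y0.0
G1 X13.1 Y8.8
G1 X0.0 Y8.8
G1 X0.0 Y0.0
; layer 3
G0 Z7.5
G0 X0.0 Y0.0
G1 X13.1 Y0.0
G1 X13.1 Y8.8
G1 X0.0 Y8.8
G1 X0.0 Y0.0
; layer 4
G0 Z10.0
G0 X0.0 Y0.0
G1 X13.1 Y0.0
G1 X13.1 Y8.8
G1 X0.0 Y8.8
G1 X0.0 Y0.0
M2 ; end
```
solid part
  facet normal 0.0000 0.0000 -1.0000
    outer loop
      vertex 13.1 8.8 0.0
      vertex 13.1 0.0 0.0
      vertex 0.0 0.0 0.0
    endloop
  endfacet
  facet normal 0.0000 0.0000 -1.0000
    outer loop
      vertex 0.0 8.8 0.0
      vertex 13.1 8.8 0.0
      vertex 0.0 0.0 0.0
    endloop
  endfacet
  facet normal 0.0000 0.0000 1.0000
    outer loop
      vertex 0.0 0.0 10.0
      vertex 13.1 0.0 10.0
      vertex 13.1 8.8 10.0
    endloop
  endfacet
  facet normal 0.0000 0.0000 1.0000
    outer loop
      vertex 0.0 0.0 10.0
      vertex 13.1 8.8 10.0
      vertex 0.0 8.8 10.0
    endloop
  endfacet
  facet normal 0.0000 -1.0000 0.0000
    outer loop
      vertex 0.0 0.0 0.0
      vertex 13.1 0.0 0.0
      vertex 13.1 0.0 10.0
    endloop
  endfacet
  facet normal 0.0000 -1.0000 0.0000
    outer loop
      vertex 0.0 0.0 0.0
      vertex 13.1 0.0 10.0
      vertex 0.0 0.0 10.0
    endloop
  endfacet
  facet normal 0.0000 1.0000 0.0000
    outer loop
      vertex 13.1 8.8 10.0
      vertex 13.1 8.8 0.0
      vertex 0.0 8.8 0.0
    endloop
  endfacet
  facet normal 0.0000 1.0000 0.0000
    outer loop
      vertex 0.0 8.8 10.0
      vertex 13.1 8.8 10.0
      vertex 0.0 8.8 0.0
    endloop
  endfacet
  facet normal -1.0000 0.0000 0.0000
    outer loop
      vertex 0.0 8.8 10.0
      vertex 0.0 8.8 0.0
      vertex 0.0 0.0 0.0
    endloop
  endfacet
  facet normal -1.0000 0.0000 0.0000
    outer loop
      vertex 0.0 0.0 10.0
      vertex 0.0 8.8 10.0
      vertex 0.0 0.0 0.0
    endloop
  endfacet
  facet normal 1.0000 0.0000 0.0000
    outer loop
      vertex 13.1 0.0 0.0
      vertex 13.1 8.8 0.0
      vertex 13.1 8.8 10.0
    endloop
  endfacet
  facet normal 1.0000 0.0000 0.0000
    outer loop
      vertex 13.1 0.0 0.0
      vertex 13.1 8.8 10.0
      vertex 13.1 0.0 10.0
    endloop
  endfacet
endsolid part

The G0 Z moves step by Δz≈2.5 mm. Every layer's G1 loop is the same polygon, so the solid is a straight extrusion of it from z=0 to z≈10. Closing with flat bottom and top caps and triangulating gives 12 facets — a rectangular box, roughly 13.1 × 8.8 mm footprint and 10 mm tall.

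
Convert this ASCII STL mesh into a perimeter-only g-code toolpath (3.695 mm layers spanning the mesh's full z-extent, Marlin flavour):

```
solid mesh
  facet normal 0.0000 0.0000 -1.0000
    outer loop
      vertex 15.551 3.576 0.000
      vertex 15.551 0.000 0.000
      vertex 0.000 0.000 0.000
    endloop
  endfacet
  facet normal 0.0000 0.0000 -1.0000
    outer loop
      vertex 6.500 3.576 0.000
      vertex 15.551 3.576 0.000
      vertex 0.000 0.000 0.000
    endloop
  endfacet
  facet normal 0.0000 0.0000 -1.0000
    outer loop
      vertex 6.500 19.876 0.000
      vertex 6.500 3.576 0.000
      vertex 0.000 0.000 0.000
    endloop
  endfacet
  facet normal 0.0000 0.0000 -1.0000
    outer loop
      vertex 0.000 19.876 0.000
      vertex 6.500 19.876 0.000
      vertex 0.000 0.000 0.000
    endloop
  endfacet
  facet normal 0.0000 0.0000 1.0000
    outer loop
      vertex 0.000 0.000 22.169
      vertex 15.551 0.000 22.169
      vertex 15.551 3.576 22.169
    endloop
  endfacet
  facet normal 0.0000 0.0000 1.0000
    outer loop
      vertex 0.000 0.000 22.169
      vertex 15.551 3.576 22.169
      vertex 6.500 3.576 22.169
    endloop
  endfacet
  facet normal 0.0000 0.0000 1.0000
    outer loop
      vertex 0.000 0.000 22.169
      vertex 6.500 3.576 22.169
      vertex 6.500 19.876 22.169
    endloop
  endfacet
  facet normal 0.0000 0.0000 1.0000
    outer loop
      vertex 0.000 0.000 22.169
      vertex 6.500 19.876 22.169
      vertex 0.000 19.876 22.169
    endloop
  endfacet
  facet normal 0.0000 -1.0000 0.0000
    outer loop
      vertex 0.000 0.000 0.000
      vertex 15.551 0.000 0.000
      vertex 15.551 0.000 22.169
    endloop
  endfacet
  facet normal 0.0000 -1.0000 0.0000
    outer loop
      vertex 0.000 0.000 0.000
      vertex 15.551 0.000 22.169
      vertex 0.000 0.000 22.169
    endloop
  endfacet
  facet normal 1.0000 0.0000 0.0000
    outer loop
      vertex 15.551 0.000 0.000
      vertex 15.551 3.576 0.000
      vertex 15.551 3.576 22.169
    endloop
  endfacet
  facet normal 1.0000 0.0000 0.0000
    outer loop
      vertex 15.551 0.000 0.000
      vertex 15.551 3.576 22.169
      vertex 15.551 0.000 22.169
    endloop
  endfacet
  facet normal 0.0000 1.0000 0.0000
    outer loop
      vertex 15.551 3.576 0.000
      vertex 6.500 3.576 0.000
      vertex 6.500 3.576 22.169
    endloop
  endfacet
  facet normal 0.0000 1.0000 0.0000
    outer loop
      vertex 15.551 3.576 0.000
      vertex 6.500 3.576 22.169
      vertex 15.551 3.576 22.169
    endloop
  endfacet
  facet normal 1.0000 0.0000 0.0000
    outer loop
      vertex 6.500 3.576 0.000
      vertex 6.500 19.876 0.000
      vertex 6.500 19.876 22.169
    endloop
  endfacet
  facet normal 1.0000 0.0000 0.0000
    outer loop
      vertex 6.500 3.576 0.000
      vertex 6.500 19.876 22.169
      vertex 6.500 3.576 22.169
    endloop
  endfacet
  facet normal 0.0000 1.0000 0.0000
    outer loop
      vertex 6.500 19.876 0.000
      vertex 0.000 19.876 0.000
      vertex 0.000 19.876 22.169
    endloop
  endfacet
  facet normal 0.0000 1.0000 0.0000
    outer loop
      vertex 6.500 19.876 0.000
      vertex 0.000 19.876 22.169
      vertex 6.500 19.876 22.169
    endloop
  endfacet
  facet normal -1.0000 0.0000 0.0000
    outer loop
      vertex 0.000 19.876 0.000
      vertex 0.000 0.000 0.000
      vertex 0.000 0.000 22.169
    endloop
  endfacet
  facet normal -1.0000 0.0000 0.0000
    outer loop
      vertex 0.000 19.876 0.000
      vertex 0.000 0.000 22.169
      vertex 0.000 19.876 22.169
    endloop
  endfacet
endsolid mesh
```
; perimeter-only toolpath
G21 ; units = mm
G90 ; absolute positioning
G28 ; home
; layer 1
G0 Z3.695
G0 X0.000 Y0.000
G1 X15.551 Y0.000
G1 X15.551 Y3.576
G1 X6.500 Y3.576
G1 X6.500 Y19.876
G1 X0.000 Y19.876
G1 X0.000 Y0.000
; layer 2
G0 Z7.390
G0 X0.000 Y0.000
G1 X15.551 Y0.000
G1 X15.551 Y3.576
G1 X6.500 Y3.576
G1 X6.500 Y19.876
G1 X0.000 Y19.876
G1 X0.000 Y0.000
; layer 3
G0 Z11.085
G0 X0.000 Y0.000
G1 X15.551 Y0.000
G1 X15.551 Y3.576
G1 X6.500 Y3.576
G1 X6.500 Y19.876
G1 X0.000 Y19.876
G1 X0.000 Y0.000
; layer 4
G0 Z14.779
G0 X0.000 Y0.000
G1 X15.551 Y0.000
G1 X15.551 Y3.576
G1 X6.500 Y3.576
G1 X6.500 Y19.876
G1 X0.000 Y19.876
G1 X0.000 Y0.000
; layer 5
G0 Z18.474
G0 X0.000 Y0.000
G1 X15.551 Y0.000
G1 X15.551 Y3.576
G1 X6.500 Y3.576
G1 X6.500 Y19.876
G1 X0.000 Y19.876
G1 X0.000 Y0.000
; layer 6
G0 Z22.169
G0 X0.000 Y0.000
G1 X15.551 Y0.000
G1 X15.551 Y3.576
G1 X6.500 Y3.576
G1 X6.500 Y19.876
G1 X0.000 Y19.876
G1 X0.000 Y0.000
M2 ; end

The solid is an L-shaped prism: outer 15.6 × 19.9 mm, arm thicknesses ≈ 3.58 mm (horizontal) and 6.5 mm (vertical), extruded 22.2 mm in z. Slicing at Δz = 3.695 mm — 6 equal slices spanning the solid's height, so layer i sits at z = i·h/6 — gives 6 non-empty perimeters. Each is a 6-segment closed polygon; G0 lifts to the layer z and rapids to the start vertex, then G1 traces the edges.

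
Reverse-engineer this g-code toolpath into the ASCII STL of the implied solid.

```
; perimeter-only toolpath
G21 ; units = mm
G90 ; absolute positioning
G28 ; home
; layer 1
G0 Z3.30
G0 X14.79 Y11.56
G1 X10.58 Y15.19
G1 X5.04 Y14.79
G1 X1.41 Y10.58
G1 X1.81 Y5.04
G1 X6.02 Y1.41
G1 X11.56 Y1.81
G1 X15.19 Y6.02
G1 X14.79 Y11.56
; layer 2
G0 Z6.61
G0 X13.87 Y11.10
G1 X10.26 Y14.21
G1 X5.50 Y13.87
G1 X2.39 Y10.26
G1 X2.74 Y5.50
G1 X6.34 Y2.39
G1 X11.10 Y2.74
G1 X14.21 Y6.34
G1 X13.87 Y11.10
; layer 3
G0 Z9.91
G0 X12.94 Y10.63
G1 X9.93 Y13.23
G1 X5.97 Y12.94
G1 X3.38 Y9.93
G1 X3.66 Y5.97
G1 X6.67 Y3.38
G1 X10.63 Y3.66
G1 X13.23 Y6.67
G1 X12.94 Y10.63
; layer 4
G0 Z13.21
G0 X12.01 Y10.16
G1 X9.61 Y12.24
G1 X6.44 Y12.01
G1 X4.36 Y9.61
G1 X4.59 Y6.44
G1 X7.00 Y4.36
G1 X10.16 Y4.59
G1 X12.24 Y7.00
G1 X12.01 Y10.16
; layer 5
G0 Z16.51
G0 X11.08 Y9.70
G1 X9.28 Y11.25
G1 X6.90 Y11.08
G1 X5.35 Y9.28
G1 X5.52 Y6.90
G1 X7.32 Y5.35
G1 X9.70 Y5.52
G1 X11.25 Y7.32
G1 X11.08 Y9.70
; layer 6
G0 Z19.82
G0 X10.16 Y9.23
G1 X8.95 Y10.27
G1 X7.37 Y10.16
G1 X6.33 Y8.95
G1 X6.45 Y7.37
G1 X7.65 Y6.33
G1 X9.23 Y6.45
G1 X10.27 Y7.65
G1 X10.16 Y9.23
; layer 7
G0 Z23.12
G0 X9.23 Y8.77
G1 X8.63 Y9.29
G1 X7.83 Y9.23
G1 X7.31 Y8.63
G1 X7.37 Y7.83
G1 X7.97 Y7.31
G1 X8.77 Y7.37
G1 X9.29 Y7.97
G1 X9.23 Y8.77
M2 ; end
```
solid part
  facet normal 0.0000 0.0000 -1.0000
    outer loop
      vertex 4.57 15.72 0.00
      vertex 10.91 16.18 0.00
      vertex 15.72 12.03 0.00
    endloop
  endfacet
  facet normal 0.0000 0.0000 -1.0000
    outer loop
      vertex 0.42 10.91 0.00
      vertex 4.57 15.72 0.00
      vertex 15.72 12.03 0.00
    endloop
  endfacet
  facet normal 0.0000 0.0000 -1.0000
    outer loop
      vertex 0.88 4.57 0.00
      vertex 0.42 10.91 0.00
      vertex 15.72 12.03 0.00
    endloop
  endfacet
  facet normal 0.0000 0.0000 -1.0000
    outer loop
      vertex 5.69 0.42 0.00
      vertex 0.88 4.57 0.00
      vertex 15.72 12.03 0.00
    endloop
  endfacet
  facet normal 0.0000 0.0000 -1.0000
    outer loop
      vertex 12.03 0.88 0.00
      vertex 5.69 0.42 0.00
      vertex 15.72 12.03 0.00
    endloop
  endfacet
  facet normal 0.0000 0.0000 -1.0000
    outer loop
      vertex 16.18 5.69 0.00
      vertex 12.03 0.88 0.00
      vertex 15.72 12.03 0.00
    endloop
  endfacet
  facet normal 0.6273 0.7271 0.2788
    outer loop
      vertex 15.72 12.03 0.00
      vertex 10.91 16.18 0.00
      vertex 8.30 8.30 26.42
    endloop
  endfacet
  facet normal -0.0695 0.9578 0.2788
    outer loop
      vertex 10.91 16.18 0.00
      vertex 4.57 15.72 0.00
      vertex 8.30 8.30 26.42
    endloop
  endfacet
  facet normal -0.7271 0.6273 0.2788
    outer loop
      vertex 4.57 15.72 0.00
      vertex 0.42 10.91 0.00
      vertex 8.30 8.30 26.42
    endloop
  endfacet
  facet normal -0.9578 -0.0695 0.2788
    outer loop
      vertex 0.42 10.91 0.00
      vertex 0.88 4.57 0.00
      vertex 8.30 8.30 26.42
    endloop
  endfacet
  facet normal -0.6273 -0.7271 0.2788
    outer loop
      vertex 0.88 4.57 0.00
      vertex 5.69 0.42 0.00
      vertex 8.30 8.30 26.42
    endloop
  endfacet
  facet normal 0.0695 -0.9578 0.2788
    outer loop
      vertex 5.69 0.42 0.00
      vertex 12.03 0.88 0.00
      vertex 8.30 8.30 26.42
    endloop
  endfacet
  facet normal 0.7271 -0.6273 0.2788
    outer loop
      vertex 12.03 0.88 0.00
      vertex 16.18 5.69 0.00
      vertex 8.30 8.30 26.42
    endloop
  endfacet
  facet normal 0.9578 0.0695 0.2788
    outer loop
      vertex 16.18 5.69 0.00
      vertex 15.72 12.03 0.00
      vertex 8.30 8.30 26.42
    endloop
  endfacet
endsolid part

The G0 Z moves step by Δz≈3.30 mm. The G1 loops shrink linearly with z, so the solid tapers from its base footprint up to z≈26.4. Closing with a flat bottom cap and the tapered top and triangulating gives 14 facets — a regular 8-sided pyramid, base circumscribed radius ≈ 8.3 mm, apex at z ≈ 26.4 mm.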